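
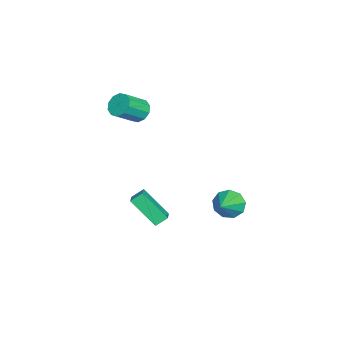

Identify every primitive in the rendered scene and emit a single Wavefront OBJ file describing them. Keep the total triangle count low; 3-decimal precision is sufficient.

v -0.642 3.038 -2.083
v -0.21 3.38 -2.795
v 0.742 2.802 -1.357
v -0.344 3.828 -2.394
v -0.617 3.907 -1.848
v -0.902 3.578 -1.412
v -1.065 2.998 -1.29
v -1.03 2.436 -1.539
v -0.814 2.156 -2.042
v -0.517 2.289 -2.565
v -0.278 2.772 -2.862
v -2.19 -2.349 -3.283
v -2.466 -1.743 -2.788
v -1.803 -0.953 -4.776
v -2.079 -0.347 -4.281
v -1.201 -2.213 -2.899
v -1.477 -1.607 -2.404
v -0.814 -0.817 -4.392
v -1.09 -0.211 -3.897
v -3.945 -2.249 2.303
v -3.378 -2.199 1.784
v -2.428 -3.081 2.738
v -2.995 -3.131 3.257
v -3.337 -1.831 2.084
v -2.386 -2.713 3.037
v -3.528 -1.623 2.467
v -2.577 -2.505 3.42
v -3.878 -1.654 2.787
v -2.928 -2.536 3.741
v -4.254 -1.912 2.923
v -3.304 -2.794 3.877
v -4.512 -2.299 2.822
v -3.562 -3.181 3.776
v -4.554 -2.667 2.523
v -3.603 -3.549 3.476
v -4.363 -2.875 2.14
v -3.412 -3.757 3.093
v -4.012 -2.844 1.819
v -3.062 -3.726 2.773
v -3.636 -2.586 1.683
v -2.686 -3.468 2.637
f 2 1 4
f 2 4 3
f 4 1 5
f 4 5 3
f 5 1 6
f 5 6 3
f 6 1 7
f 6 7 3
f 7 1 8
f 7 8 3
f 8 1 9
f 8 9 3
f 9 1 10
f 9 10 3
f 10 1 11
f 10 11 3
f 11 1 2
f 11 2 3
f 13 15 12
f 16 13 12
f 12 15 14
f 14 16 12
f 13 19 15
f 17 13 16
f 17 19 13
f 15 19 14
f 18 16 14
f 14 19 18
f 18 17 16
f 19 17 18
f 21 20 24
f 21 24 22
f 22 24 25
f 22 25 23
f 24 20 26
f 24 26 25
f 25 26 27
f 25 27 23
f 26 20 28
f 26 28 27
f 27 28 29
f 27 29 23
f 28 20 30
f 28 30 29
f 29 30 31
f 29 31 23
f 30 20 32
f 30 32 31
f 31 32 33
f 31 33 23
f 32 20 34
f 32 34 33
f 33 34 35
f 33 35 23
f 34 20 36
f 34 36 35
f 35 36 37
f 35 37 23
f 36 20 38
f 36 38 37
f 37 38 39
f 37 39 23
f 38 20 40
f 38 40 39
f 39 40 41
f 39 41 23
f 40 20 21
f 40 21 41
f 41 21 22
f 41 22 23



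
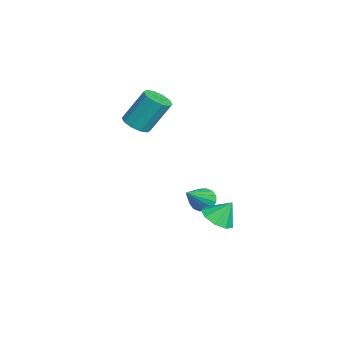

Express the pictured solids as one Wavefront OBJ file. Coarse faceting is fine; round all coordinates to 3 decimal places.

v -2.479 -1.922 0.2
v -1.958 -1.396 -0.103
v -2.019 -0.333 1.637
v -2.541 -0.858 1.94
v -2.413 -1.24 -0.214
v -2.475 -0.177 1.526
v -2.894 -1.345 -0.167
v -2.956 -0.281 1.573
v -3.217 -1.669 0.02
v -3.278 -0.606 1.76
v -3.258 -2.09 0.276
v -3.319 -1.027 2.016
v -3.001 -2.447 0.503
v -3.062 -1.384 2.243
v -2.545 -2.603 0.614
v -2.607 -1.54 2.354
v -2.064 -2.499 0.567
v -2.126 -1.435 2.307
v -1.742 -2.174 0.38
v -1.803 -1.111 2.12
v -1.701 -1.753 0.124
v -1.762 -0.69 1.864
v -0.404 1.182 -3.983
v 0.109 1.61 -4.222
v 0.964 0.278 -2.657
v -0.043 1.792 -3.941
v -0.292 1.81 -3.671
v -0.572 1.66 -3.485
v -0.806 1.382 -3.433
v -0.933 1.05 -3.528
v -0.918 0.754 -3.745
v -0.766 0.572 -4.026
v -0.516 0.554 -4.296
v -0.237 0.705 -4.481
v -0.003 0.983 -4.534
v 0.124 1.314 -4.439
v 3.663 1.565 -2.764
v 4.47 1.885 -3.003
v 3.697 2.235 -1.756
v 4.025 2.246 -3.228
v 3.411 2.289 -3.236
v 2.915 1.993 -3.023
v 2.769 1.497 -2.689
v 3.041 1.033 -2.39
v 3.605 0.818 -2.266
v 4.195 0.953 -2.375
v 4.537 1.374 -2.666
f 2 1 5
f 2 5 3
f 3 5 6
f 3 6 4
f 5 1 7
f 5 7 6
f 6 7 8
f 6 8 4
f 7 1 9
f 7 9 8
f 8 9 10
f 8 10 4
f 9 1 11
f 9 11 10
f 10 11 12
f 10 12 4
f 11 1 13
f 11 13 12
f 12 13 14
f 12 14 4
f 13 1 15
f 13 15 14
f 14 15 16
f 14 16 4
f 15 1 17
f 15 17 16
f 16 17 18
f 16 18 4
f 17 1 19
f 17 19 18
f 18 19 20
f 18 20 4
f 19 1 21
f 19 21 20
f 20 21 22
f 20 22 4
f 21 1 2
f 21 2 22
f 22 2 3
f 22 3 4
f 24 23 26
f 24 26 25
f 26 23 27
f 26 27 25
f 27 23 28
f 27 28 25
f 28 23 29
f 28 29 25
f 29 23 30
f 29 30 25
f 30 23 31
f 30 31 25
f 31 23 32
f 31 32 25
f 32 23 33
f 32 33 25
f 33 23 34
f 33 34 25
f 34 23 35
f 34 35 25
f 35 23 36
f 35 36 25
f 36 23 24
f 36 24 25
f 38 37 40
f 38 40 39
f 40 37 41
f 40 41 39
f 41 37 42
f 41 42 39
f 42 37 43
f 42 43 39
f 43 37 44
f 43 44 39
f 44 37 45
f 44 45 39
f 45 37 46
f 45 46 39
f 46 37 47
f 46 47 39
f 47 37 38
f 47 38 39



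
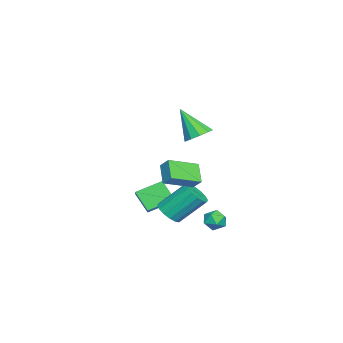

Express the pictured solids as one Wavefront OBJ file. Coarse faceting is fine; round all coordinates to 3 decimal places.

v -2.19 -2.508 -3.916
v -2.66 -3.351 -2.794
v -1.363 -2.267 -3.389
v -1.833 -3.111 -2.267
v -1.387 -3.829 -4.573
v -1.857 -4.673 -3.451
v -0.56 -3.589 -4.046
v -1.03 -4.432 -2.924
v 3.411 -1.631 -0.134
v 2.489 -2.028 0.754
v 2.255 -0.306 -0.74
v 1.334 -0.703 0.148
v 3.726 -1.097 0.432
v 2.805 -1.494 1.32
v 2.571 0.228 -0.174
v 1.649 -0.169 0.714
v 2.473 -1.574 -2.695
v 3.27 -1.31 -2.726
v 2.864 0.097 -1.236
v 2.067 -0.166 -1.205
v 3.059 -1.064 -3.016
v 2.653 0.343 -1.526
v 2.691 -0.955 -3.22
v 2.284 0.452 -1.729
v 2.265 -1.011 -3.283
v 1.858 0.396 -1.793
v 1.894 -1.218 -3.189
v 1.487 0.189 -1.698
v 1.679 -1.52 -2.962
v 1.272 -0.113 -1.472
v 1.676 -1.837 -2.664
v 1.27 -0.43 -1.174
v 1.887 -2.083 -2.374
v 1.481 -0.676 -0.884
v 2.256 -2.192 -2.171
v 1.849 -0.785 -0.68
v 2.682 -2.136 -2.107
v 2.275 -0.729 -0.617
v 3.053 -1.929 -2.202
v 2.646 -0.522 -0.711
v 3.268 -1.627 -2.428
v 2.861 -0.22 -0.938
v 1.378 -0.235 2.673
v 1.978 -0.799 2.425
v 1.042 -1.345 4.387
v 2.216 -0.423 2.716
v 2.135 0.025 2.99
v 1.764 0.374 3.143
v 1.246 0.49 3.116
v 0.779 0.329 2.92
v 0.54 -0.047 2.63
v 0.622 -0.495 2.356
v 0.993 -0.844 2.203
v 1.511 -0.96 2.229
v 1.544 1.29 -3.747
v 2.095 0.927 -3.422
v 0.785 0.433 -3.418
v 1.336 0.07 -3.093
v 1.097 0.706 -2.81
v 1.566 1.236 -3.013
v 1.314 0.124 -3.827
v 1.783 0.654 -4.03
v 1.953 0.206 -3.471
v 1.819 0.566 -2.843
v 1.061 0.794 -3.997
v 0.927 1.154 -3.369
f 2 4 1
f 5 2 1
f 1 4 3
f 3 5 1
f 2 8 4
f 6 2 5
f 6 8 2
f 4 8 3
f 7 5 3
f 3 8 7
f 7 6 5
f 8 6 7
f 10 12 9
f 13 10 9
f 9 12 11
f 11 13 9
f 10 16 12
f 14 10 13
f 14 16 10
f 12 16 11
f 15 13 11
f 11 16 15
f 15 14 13
f 16 14 15
f 18 17 21
f 18 21 19
f 19 21 22
f 19 22 20
f 21 17 23
f 21 23 22
f 22 23 24
f 22 24 20
f 23 17 25
f 23 25 24
f 24 25 26
f 24 26 20
f 25 17 27
f 25 27 26
f 26 27 28
f 26 28 20
f 27 17 29
f 27 29 28
f 28 29 30
f 28 30 20
f 29 17 31
f 29 31 30
f 30 31 32
f 30 32 20
f 31 17 33
f 31 33 32
f 32 33 34
f 32 34 20
f 33 17 35
f 33 35 34
f 34 35 36
f 34 36 20
f 35 17 37
f 35 37 36
f 36 37 38
f 36 38 20
f 37 17 39
f 37 39 38
f 38 39 40
f 38 40 20
f 39 17 41
f 39 41 40
f 40 41 42
f 40 42 20
f 41 17 18
f 41 18 42
f 42 18 19
f 42 19 20
f 44 43 46
f 44 46 45
f 46 43 47
f 46 47 45
f 47 43 48
f 47 48 45
f 48 43 49
f 48 49 45
f 49 43 50
f 49 50 45
f 50 43 51
f 50 51 45
f 51 43 52
f 51 52 45
f 52 43 53
f 52 53 45
f 53 43 54
f 53 54 45
f 54 43 44
f 54 44 45
f 55 66 60
f 55 60 56
f 55 56 62
f 55 62 65
f 55 65 66
f 56 60 64
f 60 66 59
f 66 65 57
f 65 62 61
f 62 56 63
f 58 64 59
f 58 59 57
f 58 57 61
f 58 61 63
f 58 63 64
f 59 64 60
f 57 59 66
f 61 57 65
f 63 61 62
f 64 63 56



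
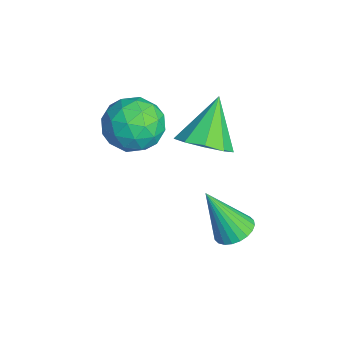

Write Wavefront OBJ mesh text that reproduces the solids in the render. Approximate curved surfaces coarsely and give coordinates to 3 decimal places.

v -1.715 1.662 1.625
v -0.886 2.193 1.991
v -2.845 2.398 3.115
v -1.247 2.596 1.518
v -1.827 2.562 1.096
v -2.354 2.107 0.92
v -2.583 1.444 1.075
v -2.405 0.883 1.487
v -1.904 0.686 1.963
v -1.315 0.947 2.281
v -0.913 1.542 2.292
v 1.88 1.997 0.526
v 2.594 2.041 0.672
v 1.56 1.103 2.354
v 2.5 2.289 0.777
v 2.312 2.492 0.843
v 2.058 2.62 0.861
v 1.777 2.653 0.828
v 1.512 2.586 0.749
v 1.302 2.429 0.636
v 1.181 2.207 0.506
v 1.166 1.952 0.379
v 1.26 1.705 0.275
v 1.448 1.501 0.208
v 1.702 1.373 0.19
v 1.983 1.34 0.223
v 2.248 1.407 0.302
v 2.457 1.564 0.415
v 2.579 1.786 0.545
v -2.699 -0.24 3.377
v -2.111 0.083 2.447
v -1.369 -1.463 3.793
v -0.781 -1.14 2.863
v -0.892 -0.422 3.749
v -1.714 0.334 3.492
v -1.766 -1.714 2.748
v -2.588 -0.958 2.491
v -1.535 -0.828 2.058
v -0.994 -0.03 2.677
v -2.486 -1.35 3.563
v -1.945 -0.552 4.182
v -2.522 0.029 2.875
v -0.958 -1.409 3.365
v -1.023 -0.987 3.886
v -0.678 -0.797 3.339
v -2.288 0.177 3.49
v -1.943 0.366 2.943
v -1.226 0.07 3.709
v -1.537 -1.746 3.297
v -1.192 -1.557 2.75
v -2.802 -0.583 2.901
v -2.457 -0.393 2.354
v -2.254 -1.45 2.531
v -1.838 -0.317 2.1
v -1.056 -1.036 2.345
v -1.635 -1.373 2.277
v -2.118 -0.929 2.126
v -1.52 0.152 2.464
v -0.738 -0.567 2.709
v -0.803 -0.144 3.23
v -1.286 0.3 3.079
v -1.181 -0.383 2.236
v -2.742 -0.813 3.531
v -1.96 -1.532 3.776
v -2.194 -1.68 3.161
v -2.677 -1.236 3.01
v -2.424 -0.344 3.895
v -1.642 -1.063 4.14
v -1.362 -0.451 4.114
v -1.845 -0.007 3.963
v -2.299 -0.997 4.004
f 2 1 4
f 2 4 3
f 4 1 5
f 4 5 3
f 5 1 6
f 5 6 3
f 6 1 7
f 6 7 3
f 7 1 8
f 7 8 3
f 8 1 9
f 8 9 3
f 9 1 10
f 9 10 3
f 10 1 11
f 10 11 3
f 11 1 2
f 11 2 3
f 13 12 15
f 13 15 14
f 15 12 16
f 15 16 14
f 16 12 17
f 16 17 14
f 17 12 18
f 17 18 14
f 18 12 19
f 18 19 14
f 19 12 20
f 19 20 14
f 20 12 21
f 20 21 14
f 21 12 22
f 21 22 14
f 22 12 23
f 22 23 14
f 23 12 24
f 23 24 14
f 24 12 25
f 24 25 14
f 25 12 26
f 25 26 14
f 26 12 27
f 26 27 14
f 27 12 28
f 27 28 14
f 28 12 29
f 28 29 14
f 29 12 13
f 29 13 14
f 30 67 46
f 67 41 70
f 46 70 35
f 67 70 46
f 30 46 42
f 46 35 47
f 42 47 31
f 46 47 42
f 30 42 51
f 42 31 52
f 51 52 37
f 42 52 51
f 30 51 63
f 51 37 66
f 63 66 40
f 51 66 63
f 30 63 67
f 63 40 71
f 67 71 41
f 63 71 67
f 31 47 58
f 47 35 61
f 58 61 39
f 47 61 58
f 35 70 48
f 70 41 69
f 48 69 34
f 70 69 48
f 41 71 68
f 71 40 64
f 68 64 32
f 71 64 68
f 40 66 65
f 66 37 53
f 65 53 36
f 66 53 65
f 37 52 57
f 52 31 54
f 57 54 38
f 52 54 57
f 33 59 45
f 59 39 60
f 45 60 34
f 59 60 45
f 33 45 43
f 45 34 44
f 43 44 32
f 45 44 43
f 33 43 50
f 43 32 49
f 50 49 36
f 43 49 50
f 33 50 55
f 50 36 56
f 55 56 38
f 50 56 55
f 33 55 59
f 55 38 62
f 59 62 39
f 55 62 59
f 34 60 48
f 60 39 61
f 48 61 35
f 60 61 48
f 32 44 68
f 44 34 69
f 68 69 41
f 44 69 68
f 36 49 65
f 49 32 64
f 65 64 40
f 49 64 65
f 38 56 57
f 56 36 53
f 57 53 37
f 56 53 57
f 39 62 58
f 62 38 54
f 58 54 31
f 62 54 58



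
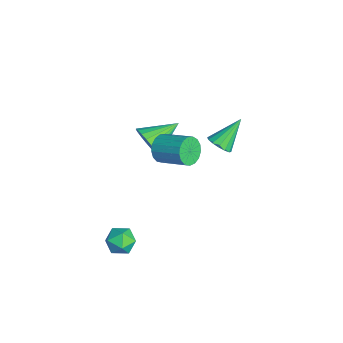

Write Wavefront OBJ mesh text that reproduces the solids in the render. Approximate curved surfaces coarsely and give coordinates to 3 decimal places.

v -1.148 3.282 -1.123
v -0.506 3.107 -0.661
v -1.832 4.638 0.343
v -0.383 3.429 -0.901
v -0.465 3.711 -1.2
v -0.73 3.878 -1.479
v -1.108 3.886 -1.662
v -1.496 3.732 -1.7
v -1.791 3.457 -1.584
v -1.914 3.136 -1.344
v -1.831 2.854 -1.045
v -1.566 2.687 -0.767
v -1.189 2.679 -0.584
v -0.801 2.833 -0.545
v -0.445 -0.856 0.571
v 0.128 -1.003 1.475
v -1.135 0.996 1.309
v 0.422 -0.788 1.212
v 0.566 -0.585 0.838
v 0.536 -0.429 0.418
v 0.336 -0.347 0.025
v 0.001 -0.352 -0.275
v -0.411 -0.445 -0.428
v -0.828 -0.609 -0.408
v -1.18 -0.815 -0.219
v -1.404 -1.028 0.106
v -1.462 -1.212 0.512
v -1.345 -1.334 0.927
v -1.071 -1.373 1.282
v -0.69 -1.323 1.513
v -0.266 -1.192 1.581
v 2.337 -0.496 2.869
v 2.888 -0.607 2.179
v 4.074 0.664 2.921
v 3.523 0.776 3.611
v 2.63 -0.292 2.053
v 3.815 0.979 2.796
v 2.304 -0.025 2.115
v 3.49 1.247 2.857
v 1.986 0.135 2.349
v 3.172 1.407 3.091
v 1.749 0.151 2.702
v 2.934 1.422 3.444
v 1.646 0.018 3.093
v 2.831 1.289 3.835
v 1.702 -0.232 3.433
v 2.887 1.039 4.176
v 1.903 -0.543 3.644
v 3.088 0.728 4.386
v 2.204 -0.843 3.677
v 3.389 0.428 4.42
v 2.535 -1.063 3.525
v 3.72 0.208 4.268
v 2.821 -1.153 3.223
v 4.006 0.118 3.965
v 2.996 -1.093 2.839
v 4.182 0.178 3.582
v 3.021 -0.896 2.463
v 4.206 0.376 3.205
v 3.406 -2.275 -4.199
v 4.265 -2.661 -4.296
v 3.035 -3.359 -3.184
v 3.894 -3.745 -3.281
v 3.798 -2.903 -2.859
v 4.027 -2.233 -3.486
v 3.273 -3.787 -3.994
v 3.502 -3.117 -4.621
v 4.182 -3.595 -4.169
v 4.507 -3.049 -3.468
v 2.793 -2.971 -4.012
v 3.118 -2.425 -3.311
f 2 1 4
f 2 4 3
f 4 1 5
f 4 5 3
f 5 1 6
f 5 6 3
f 6 1 7
f 6 7 3
f 7 1 8
f 7 8 3
f 8 1 9
f 8 9 3
f 9 1 10
f 9 10 3
f 10 1 11
f 10 11 3
f 11 1 12
f 11 12 3
f 12 1 13
f 12 13 3
f 13 1 14
f 13 14 3
f 14 1 2
f 14 2 3
f 16 15 18
f 16 18 17
f 18 15 19
f 18 19 17
f 19 15 20
f 19 20 17
f 20 15 21
f 20 21 17
f 21 15 22
f 21 22 17
f 22 15 23
f 22 23 17
f 23 15 24
f 23 24 17
f 24 15 25
f 24 25 17
f 25 15 26
f 25 26 17
f 26 15 27
f 26 27 17
f 27 15 28
f 27 28 17
f 28 15 29
f 28 29 17
f 29 15 30
f 29 30 17
f 30 15 31
f 30 31 17
f 31 15 16
f 31 16 17
f 33 32 36
f 33 36 34
f 34 36 37
f 34 37 35
f 36 32 38
f 36 38 37
f 37 38 39
f 37 39 35
f 38 32 40
f 38 40 39
f 39 40 41
f 39 41 35
f 40 32 42
f 40 42 41
f 41 42 43
f 41 43 35
f 42 32 44
f 42 44 43
f 43 44 45
f 43 45 35
f 44 32 46
f 44 46 45
f 45 46 47
f 45 47 35
f 46 32 48
f 46 48 47
f 47 48 49
f 47 49 35
f 48 32 50
f 48 50 49
f 49 50 51
f 49 51 35
f 50 32 52
f 50 52 51
f 51 52 53
f 51 53 35
f 52 32 54
f 52 54 53
f 53 54 55
f 53 55 35
f 54 32 56
f 54 56 55
f 55 56 57
f 55 57 35
f 56 32 58
f 56 58 57
f 57 58 59
f 57 59 35
f 58 32 33
f 58 33 59
f 59 33 34
f 59 34 35
f 60 71 65
f 60 65 61
f 60 61 67
f 60 67 70
f 60 70 71
f 61 65 69
f 65 71 64
f 71 70 62
f 70 67 66
f 67 61 68
f 63 69 64
f 63 64 62
f 63 62 66
f 63 66 68
f 63 68 69
f 64 69 65
f 62 64 71
f 66 62 70
f 68 66 67
f 69 68 61



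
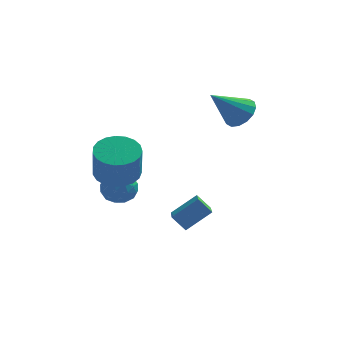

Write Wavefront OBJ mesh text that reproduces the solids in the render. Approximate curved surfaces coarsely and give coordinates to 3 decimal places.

v 2.543 3.229 0.806
v 3.213 2.935 1.294
v 1.257 2.571 2.174
v 3.144 3.362 1.435
v 2.914 3.754 1.407
v 2.584 4.006 1.218
v 2.243 4.049 0.919
v 1.983 3.873 0.589
v 1.873 3.524 0.318
v 1.942 3.096 0.177
v 2.172 2.704 0.205
v 2.502 2.453 0.394
v 2.843 2.41 0.693
v 3.103 2.586 1.022
v -3.111 0.328 -2.527
v -2.557 0.733 -1.987
v -2.383 -0.873 -2.373
v -1.829 -0.468 -1.833
v -2.652 -0.617 -1.583
v -3.101 0.125 -1.678
v -1.839 -0.265 -2.682
v -2.288 0.477 -2.777
v -1.77 0.366 -2.084
v -2.273 0.149 -1.404
v -2.667 -0.289 -2.956
v -3.17 -0.506 -2.276
v -2.898 0.636 -2.27
v -2.042 -0.776 -2.09
v -2.526 -0.863 -1.942
v -2.2 -0.625 -1.625
v -3.218 0.279 -2.088
v -2.892 0.516 -1.772
v -2.948 -0.277 -1.534
v -2.048 -0.656 -2.588
v -1.722 -0.419 -2.272
v -2.74 0.485 -2.735
v -2.414 0.723 -2.418
v -1.992 0.137 -2.826
v -2.11 0.658 -2.01
v -1.682 -0.047 -1.92
v -1.688 0.072 -2.419
v -1.952 0.508 -2.474
v -2.405 0.53 -1.611
v -1.978 -0.175 -1.52
v -2.461 -0.263 -1.373
v -2.725 0.173 -1.429
v -1.943 0.315 -1.667
v -2.962 0.035 -2.84
v -2.535 -0.67 -2.749
v -2.215 -0.313 -2.931
v -2.479 0.123 -2.987
v -3.258 -0.093 -2.44
v -2.83 -0.798 -2.35
v -2.988 -0.648 -1.886
v -3.252 -0.212 -1.941
v -2.997 -0.455 -2.693
v -2.417 -1.495 -0.44
v -1.774 -0.757 -0.192
v -1.699 -1.347 1.368
v -2.343 -2.085 1.12
v -2.146 -0.581 -0.108
v -2.071 -1.17 1.453
v -2.565 -0.563 -0.081
v -2.49 -1.152 1.48
v -2.958 -0.706 -0.116
v -2.883 -1.296 1.444
v -3.258 -0.986 -0.207
v -3.183 -1.575 1.353
v -3.412 -1.353 -0.339
v -3.337 -1.943 1.222
v -3.395 -1.746 -0.488
v -3.32 -2.335 1.073
v -3.208 -2.095 -0.629
v -3.133 -2.684 0.932
v -2.885 -2.34 -0.737
v -2.81 -2.929 0.824
v -2.481 -2.439 -0.794
v -2.406 -3.029 0.767
v -2.066 -2.375 -0.79
v -1.991 -2.965 0.771
v -1.712 -2.159 -0.725
v -1.637 -2.749 0.836
v -1.479 -1.828 -0.611
v -1.404 -2.418 0.949
v -1.409 -1.44 -0.468
v -1.334 -2.029 1.093
v -1.514 -1.061 -0.32
v -1.439 -1.65 1.241
v 0.407 -1.449 -3.878
v -0.191 -1.235 -3.24
v 0.292 0.104 -4.507
v -0.306 0.318 -3.869
v 1.486 -1.018 -3.011
v 0.888 -0.804 -2.373
v 1.371 0.535 -3.64
v 0.773 0.749 -3.002
f 2 1 4
f 2 4 3
f 4 1 5
f 4 5 3
f 5 1 6
f 5 6 3
f 6 1 7
f 6 7 3
f 7 1 8
f 7 8 3
f 8 1 9
f 8 9 3
f 9 1 10
f 9 10 3
f 10 1 11
f 10 11 3
f 11 1 12
f 11 12 3
f 12 1 13
f 12 13 3
f 13 1 14
f 13 14 3
f 14 1 2
f 14 2 3
f 15 52 31
f 52 26 55
f 31 55 20
f 52 55 31
f 15 31 27
f 31 20 32
f 27 32 16
f 31 32 27
f 15 27 36
f 27 16 37
f 36 37 22
f 27 37 36
f 15 36 48
f 36 22 51
f 48 51 25
f 36 51 48
f 15 48 52
f 48 25 56
f 52 56 26
f 48 56 52
f 16 32 43
f 32 20 46
f 43 46 24
f 32 46 43
f 20 55 33
f 55 26 54
f 33 54 19
f 55 54 33
f 26 56 53
f 56 25 49
f 53 49 17
f 56 49 53
f 25 51 50
f 51 22 38
f 50 38 21
f 51 38 50
f 22 37 42
f 37 16 39
f 42 39 23
f 37 39 42
f 18 44 30
f 44 24 45
f 30 45 19
f 44 45 30
f 18 30 28
f 30 19 29
f 28 29 17
f 30 29 28
f 18 28 35
f 28 17 34
f 35 34 21
f 28 34 35
f 18 35 40
f 35 21 41
f 40 41 23
f 35 41 40
f 18 40 44
f 40 23 47
f 44 47 24
f 40 47 44
f 19 45 33
f 45 24 46
f 33 46 20
f 45 46 33
f 17 29 53
f 29 19 54
f 53 54 26
f 29 54 53
f 21 34 50
f 34 17 49
f 50 49 25
f 34 49 50
f 23 41 42
f 41 21 38
f 42 38 22
f 41 38 42
f 24 47 43
f 47 23 39
f 43 39 16
f 47 39 43
f 58 57 61
f 58 61 59
f 59 61 62
f 59 62 60
f 61 57 63
f 61 63 62
f 62 63 64
f 62 64 60
f 63 57 65
f 63 65 64
f 64 65 66
f 64 66 60
f 65 57 67
f 65 67 66
f 66 67 68
f 66 68 60
f 67 57 69
f 67 69 68
f 68 69 70
f 68 70 60
f 69 57 71
f 69 71 70
f 70 71 72
f 70 72 60
f 71 57 73
f 71 73 72
f 72 73 74
f 72 74 60
f 73 57 75
f 73 75 74
f 74 75 76
f 74 76 60
f 75 57 77
f 75 77 76
f 76 77 78
f 76 78 60
f 77 57 79
f 77 79 78
f 78 79 80
f 78 80 60
f 79 57 81
f 79 81 80
f 80 81 82
f 80 82 60
f 81 57 83
f 81 83 82
f 82 83 84
f 82 84 60
f 83 57 85
f 83 85 84
f 84 85 86
f 84 86 60
f 85 57 87
f 85 87 86
f 86 87 88
f 86 88 60
f 87 57 58
f 87 58 88
f 88 58 59
f 88 59 60
f 90 92 89
f 93 90 89
f 89 92 91
f 91 93 89
f 90 96 92
f 94 90 93
f 94 96 90
f 92 96 91
f 95 93 91
f 91 96 95
f 95 94 93
f 96 94 95



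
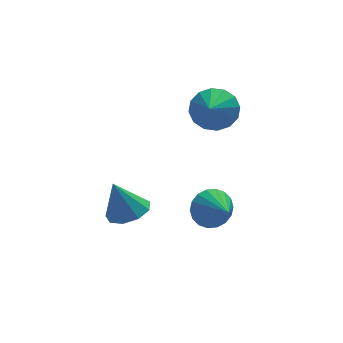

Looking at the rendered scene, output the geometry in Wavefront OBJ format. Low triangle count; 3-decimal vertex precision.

v 2.324 -0.98 1.244
v 2.969 -1.078 0.818
v 2.536 -2.06 1.816
v 3.086 -0.908 1.097
v 3.052 -0.752 1.405
v 2.873 -0.64 1.681
v 2.586 -0.597 1.871
v 2.246 -0.629 1.936
v 1.922 -0.731 1.865
v 1.678 -0.882 1.67
v 1.561 -1.053 1.391
v 1.595 -1.209 1.083
v 1.774 -1.32 0.807
v 2.061 -1.364 0.618
v 2.401 -1.331 0.552
v 2.725 -1.23 0.624
v 3.488 2.377 3.554
v 4.223 2.383 4.04
v 3.012 1.483 4.286
v 3.949 2.689 4.236
v 3.552 2.912 4.251
v 3.138 2.992 4.078
v 2.818 2.907 3.765
v 2.677 2.68 3.396
v 2.754 2.372 3.069
v 3.028 2.066 2.873
v 3.425 1.843 2.858
v 3.839 1.763 3.031
v 4.159 1.848 3.344
v 4.299 2.075 3.713
v -0.492 -1.056 1.858
v 0.238 -1.016 2.099
v -0.928 -0.864 3.142
v 0.065 -0.536 1.969
v -0.369 -0.299 1.786
v -0.861 -0.417 1.637
v -1.18 -0.833 1.591
v -1.177 -1.354 1.67
v -0.854 -1.735 1.837
v -0.362 -1.799 2.013
v 0.069 -1.515 2.117
f 2 1 4
f 2 4 3
f 4 1 5
f 4 5 3
f 5 1 6
f 5 6 3
f 6 1 7
f 6 7 3
f 7 1 8
f 7 8 3
f 8 1 9
f 8 9 3
f 9 1 10
f 9 10 3
f 10 1 11
f 10 11 3
f 11 1 12
f 11 12 3
f 12 1 13
f 12 13 3
f 13 1 14
f 13 14 3
f 14 1 15
f 14 15 3
f 15 1 16
f 15 16 3
f 16 1 2
f 16 2 3
f 18 17 20
f 18 20 19
f 20 17 21
f 20 21 19
f 21 17 22
f 21 22 19
f 22 17 23
f 22 23 19
f 23 17 24
f 23 24 19
f 24 17 25
f 24 25 19
f 25 17 26
f 25 26 19
f 26 17 27
f 26 27 19
f 27 17 28
f 27 28 19
f 28 17 29
f 28 29 19
f 29 17 30
f 29 30 19
f 30 17 18
f 30 18 19
f 32 31 34
f 32 34 33
f 34 31 35
f 34 35 33
f 35 31 36
f 35 36 33
f 36 31 37
f 36 37 33
f 37 31 38
f 37 38 33
f 38 31 39
f 38 39 33
f 39 31 40
f 39 40 33
f 40 31 41
f 40 41 33
f 41 31 32
f 41 32 33



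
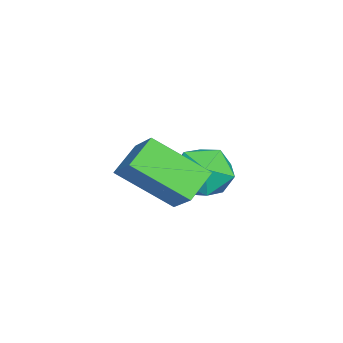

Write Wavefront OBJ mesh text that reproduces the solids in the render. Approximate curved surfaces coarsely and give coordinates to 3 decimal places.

v -4.231 -3.231 -2.322
v -3.474 -2.547 -2.574
v -3.366 -3.673 -0.926
v -2.609 -2.989 -1.178
v -3.555 -2.64 -0.878
v -4.089 -2.367 -1.741
v -2.751 -3.853 -1.759
v -3.285 -3.58 -2.622
v -2.559 -2.931 -2.226
v -3.056 -2.181 -1.682
v -3.784 -4.039 -1.818
v -4.281 -3.289 -1.274
v -1.374 -3.162 -0.946
v -1.446 -4.816 0.262
v -0.472 -2.611 -0.139
v -0.544 -4.265 1.07
v -0.516 -3.655 -1.57
v -0.588 -5.309 -0.361
v 0.386 -3.104 -0.762
v 0.314 -4.758 0.446
f 1 12 6
f 1 6 2
f 1 2 8
f 1 8 11
f 1 11 12
f 2 6 10
f 6 12 5
f 12 11 3
f 11 8 7
f 8 2 9
f 4 10 5
f 4 5 3
f 4 3 7
f 4 7 9
f 4 9 10
f 5 10 6
f 3 5 12
f 7 3 11
f 9 7 8
f 10 9 2
f 14 16 13
f 17 14 13
f 13 16 15
f 15 17 13
f 14 20 16
f 18 14 17
f 18 20 14
f 16 20 15
f 19 17 15
f 15 20 19
f 19 18 17
f 20 18 19



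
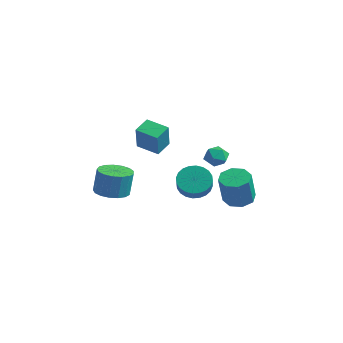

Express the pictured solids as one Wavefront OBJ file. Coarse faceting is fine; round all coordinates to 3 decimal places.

v 0.682 -2.414 2.385
v 1.466 -2.972 3.883
v 0.361 -1.504 2.892
v 1.145 -2.062 4.39
v 1.835 -1.798 2.01
v 2.619 -2.356 3.508
v 1.514 -0.888 2.517
v 2.298 -1.446 4.015
v -3.155 3.841 -2.922
v -2.758 3.442 -3.808
v -1.449 2.559 -2.825
v -1.845 2.959 -1.938
v -2.546 3.791 -3.776
v -1.237 2.909 -2.793
v -2.427 4.148 -3.614
v -1.118 3.266 -2.631
v -2.419 4.458 -3.347
v -1.11 3.576 -2.363
v -2.523 4.675 -3.015
v -1.214 3.792 -2.031
v -2.723 4.764 -2.668
v -1.414 3.882 -1.685
v -2.988 4.713 -2.361
v -1.679 3.831 -1.377
v -3.279 4.529 -2.138
v -1.97 3.647 -1.155
v -3.551 4.241 -2.035
v -2.242 3.358 -1.052
v -3.763 3.891 -2.067
v -2.454 3.009 -1.084
v -3.882 3.534 -2.229
v -2.573 2.652 -1.246
v -3.89 3.224 -2.497
v -2.581 2.342 -1.513
v -3.786 3.008 -2.829
v -2.477 2.125 -1.845
v -3.586 2.918 -3.175
v -2.277 2.036 -2.192
v -3.321 2.969 -3.483
v -2.012 2.087 -2.499
v -3.03 3.153 -3.705
v -1.721 2.271 -2.722
v 2.255 2.168 0.685
v 2.845 1.88 1.103
v 1.435 1.58 1.437
v 2.025 1.292 1.855
v 1.868 2.054 1.877
v 2.375 2.417 1.412
v 1.905 1.043 1.128
v 2.412 1.406 0.663
v 2.629 1.185 1.377
v 2.606 1.81 1.84
v 1.674 1.65 0.7
v 1.651 2.275 1.163
v -0.382 -3.384 -1.13
v 0.328 -2.682 -1.285
v 0.551 -2.554 0.315
v -0.158 -3.256 0.47
v -0.081 -2.427 -1.248
v 0.142 -2.299 0.352
v -0.559 -2.391 -1.184
v -0.336 -2.263 0.415
v -0.996 -2.582 -1.108
v -0.773 -2.455 0.492
v -1.293 -2.958 -1.037
v -1.069 -2.83 0.563
v -1.38 -3.43 -0.987
v -1.157 -3.303 0.613
v -1.239 -3.892 -0.97
v -1.016 -3.765 0.63
v -0.902 -4.238 -0.989
v -0.679 -4.111 0.61
v -0.445 -4.388 -1.041
v -0.222 -4.26 0.559
v 0.026 -4.308 -1.113
v 0.249 -4.18 0.486
v 0.404 -4.016 -1.189
v 0.627 -3.888 0.41
v 0.602 -3.579 -1.251
v 0.825 -3.452 0.348
v 0.574 -3.098 -1.286
v 0.798 -2.97 0.314
v 3.451 2.342 -1.527
v 4.282 2.68 -1.68
v 4.92 1.936 0.155
v 4.089 1.598 0.307
v 3.866 3.132 -1.352
v 4.505 2.389 0.483
v 3.207 3.122 -1.127
v 3.845 2.378 0.708
v 2.691 2.654 -1.136
v 3.329 1.911 0.698
v 2.62 2.004 -1.375
v 3.258 1.26 0.46
v 3.035 1.551 -1.703
v 3.674 0.808 0.132
v 3.695 1.562 -1.928
v 4.333 0.818 -0.093
v 4.211 2.029 -1.918
v 4.849 1.286 -0.084
f 2 4 1
f 5 2 1
f 1 4 3
f 3 5 1
f 2 8 4
f 6 2 5
f 6 8 2
f 4 8 3
f 7 5 3
f 3 8 7
f 7 6 5
f 8 6 7
f 10 9 13
f 10 13 11
f 11 13 14
f 11 14 12
f 13 9 15
f 13 15 14
f 14 15 16
f 14 16 12
f 15 9 17
f 15 17 16
f 16 17 18
f 16 18 12
f 17 9 19
f 17 19 18
f 18 19 20
f 18 20 12
f 19 9 21
f 19 21 20
f 20 21 22
f 20 22 12
f 21 9 23
f 21 23 22
f 22 23 24
f 22 24 12
f 23 9 25
f 23 25 24
f 24 25 26
f 24 26 12
f 25 9 27
f 25 27 26
f 26 27 28
f 26 28 12
f 27 9 29
f 27 29 28
f 28 29 30
f 28 30 12
f 29 9 31
f 29 31 30
f 30 31 32
f 30 32 12
f 31 9 33
f 31 33 32
f 32 33 34
f 32 34 12
f 33 9 35
f 33 35 34
f 34 35 36
f 34 36 12
f 35 9 37
f 35 37 36
f 36 37 38
f 36 38 12
f 37 9 39
f 37 39 38
f 38 39 40
f 38 40 12
f 39 9 41
f 39 41 40
f 40 41 42
f 40 42 12
f 41 9 10
f 41 10 42
f 42 10 11
f 42 11 12
f 43 54 48
f 43 48 44
f 43 44 50
f 43 50 53
f 43 53 54
f 44 48 52
f 48 54 47
f 54 53 45
f 53 50 49
f 50 44 51
f 46 52 47
f 46 47 45
f 46 45 49
f 46 49 51
f 46 51 52
f 47 52 48
f 45 47 54
f 49 45 53
f 51 49 50
f 52 51 44
f 56 55 59
f 56 59 57
f 57 59 60
f 57 60 58
f 59 55 61
f 59 61 60
f 60 61 62
f 60 62 58
f 61 55 63
f 61 63 62
f 62 63 64
f 62 64 58
f 63 55 65
f 63 65 64
f 64 65 66
f 64 66 58
f 65 55 67
f 65 67 66
f 66 67 68
f 66 68 58
f 67 55 69
f 67 69 68
f 68 69 70
f 68 70 58
f 69 55 71
f 69 71 70
f 70 71 72
f 70 72 58
f 71 55 73
f 71 73 72
f 72 73 74
f 72 74 58
f 73 55 75
f 73 75 74
f 74 75 76
f 74 76 58
f 75 55 77
f 75 77 76
f 76 77 78
f 76 78 58
f 77 55 79
f 77 79 78
f 78 79 80
f 78 80 58
f 79 55 81
f 79 81 80
f 80 81 82
f 80 82 58
f 81 55 56
f 81 56 82
f 82 56 57
f 82 57 58
f 84 83 87
f 84 87 85
f 85 87 88
f 85 88 86
f 87 83 89
f 87 89 88
f 88 89 90
f 88 90 86
f 89 83 91
f 89 91 90
f 90 91 92
f 90 92 86
f 91 83 93
f 91 93 92
f 92 93 94
f 92 94 86
f 93 83 95
f 93 95 94
f 94 95 96
f 94 96 86
f 95 83 97
f 95 97 96
f 96 97 98
f 96 98 86
f 97 83 99
f 97 99 98
f 98 99 100
f 98 100 86
f 99 83 84
f 99 84 100
f 100 84 85
f 100 85 86



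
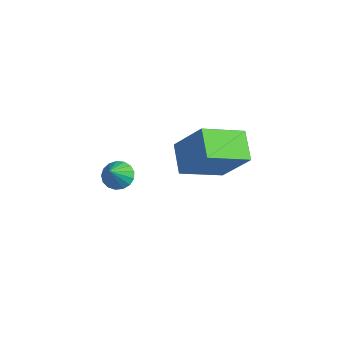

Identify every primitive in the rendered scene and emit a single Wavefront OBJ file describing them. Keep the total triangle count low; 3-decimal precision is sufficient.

v 3.414 -2.935 -1.011
v 3.887 -3.084 -1.311
v 3.806 -3.585 -0.069
v 3.962 -2.85 -1.181
v 3.911 -2.636 -1.012
v 3.746 -2.49 -0.843
v 3.505 -2.446 -0.712
v 3.243 -2.514 -0.65
v 3.02 -2.679 -0.67
v 2.888 -2.902 -0.769
v 2.875 -3.132 -0.923
v 2.987 -3.318 -1.097
v 3.195 -3.415 -1.252
v 3.454 -3.403 -1.351
v 3.704 -3.283 -1.372
v 3.991 1.299 -3.237
v 3.478 -0.284 -2.523
v 3.015 1.881 -2.647
v 2.503 0.299 -1.933
v 5.097 1.621 -1.727
v 4.585 0.039 -1.013
v 4.122 2.204 -1.137
v 3.609 0.621 -0.423
f 2 1 4
f 2 4 3
f 4 1 5
f 4 5 3
f 5 1 6
f 5 6 3
f 6 1 7
f 6 7 3
f 7 1 8
f 7 8 3
f 8 1 9
f 8 9 3
f 9 1 10
f 9 10 3
f 10 1 11
f 10 11 3
f 11 1 12
f 11 12 3
f 12 1 13
f 12 13 3
f 13 1 14
f 13 14 3
f 14 1 15
f 14 15 3
f 15 1 2
f 15 2 3
f 17 19 16
f 20 17 16
f 16 19 18
f 18 20 16
f 17 23 19
f 21 17 20
f 21 23 17
f 19 23 18
f 22 20 18
f 18 23 22
f 22 21 20
f 23 21 22



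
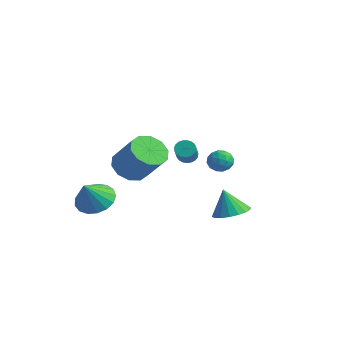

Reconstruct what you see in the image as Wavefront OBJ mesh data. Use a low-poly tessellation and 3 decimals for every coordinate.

v 2.746 0.911 -3.792
v 3.336 0.276 -3.643
v 2.314 0.809 -2.528
v 3.533 0.602 -3.549
v 3.573 0.989 -3.504
v 3.45 1.36 -3.516
v 3.187 1.643 -3.582
v 2.837 1.781 -3.69
v 2.469 1.746 -3.819
v 2.155 1.547 -3.942
v 1.959 1.221 -4.036
v 1.918 0.834 -4.081
v 2.041 0.463 -4.069
v 2.304 0.18 -4.002
v 2.654 0.042 -3.894
v 3.022 0.076 -3.766
v -2.725 3.187 -2.811
v -2.484 2.974 -3.207
v -1.754 2.2 -2.345
v -1.995 2.413 -1.949
v -2.36 3.14 -3.163
v -1.629 2.366 -2.301
v -2.298 3.314 -3.059
v -1.567 2.54 -2.197
v -2.311 3.466 -2.912
v -1.58 2.692 -2.05
v -2.395 3.57 -2.747
v -1.664 2.796 -1.885
v -2.536 3.608 -2.594
v -1.805 2.834 -1.732
v -2.71 3.573 -2.478
v -1.979 2.799 -1.616
v -2.887 3.471 -2.419
v -2.156 2.697 -1.557
v -3.036 3.32 -2.429
v -2.305 2.546 -1.567
v -3.131 3.146 -2.504
v -2.4 2.372 -1.642
v -3.156 2.979 -2.633
v -2.425 2.205 -1.771
v -3.106 2.849 -2.792
v -2.376 2.074 -1.93
v -2.991 2.776 -2.955
v -2.26 2.002 -2.093
v -2.83 2.775 -3.093
v -2.099 2.001 -2.23
v -2.651 2.845 -3.182
v -1.92 2.071 -2.319
v -0.357 -2.177 -1.12
v 0.215 -2.725 -1.608
v 1.429 -2.65 -0.267
v 0.857 -2.103 0.22
v 0.332 -2.179 -1.744
v 1.546 -2.104 -0.404
v 0.186 -1.632 -1.643
v 1.4 -1.557 -0.302
v -0.168 -1.294 -1.341
v 1.046 -1.219 -0.001
v -0.594 -1.293 -0.955
v 0.62 -1.218 0.385
v -0.929 -1.63 -0.633
v 0.285 -1.555 0.708
v -1.046 -2.176 -0.496
v 0.168 -2.101 0.844
v -0.9 -2.723 -0.598
v 0.314 -2.648 0.743
v -0.546 -3.061 -0.899
v 0.668 -2.986 0.441
v -0.12 -3.062 -1.285
v 1.094 -2.987 0.055
v -1.91 -2.905 -3.467
v -1.189 -3.355 -3.934
v -1.67 -3.715 -2.313
v -0.98 -2.997 -3.725
v -0.984 -2.617 -3.458
v -1.201 -2.304 -3.193
v -1.579 -2.128 -2.99
v -2.034 -2.13 -2.897
v -2.461 -2.31 -2.934
v -2.761 -2.626 -3.093
v -2.867 -3.006 -3.338
v -2.753 -3.363 -3.612
v -2.447 -3.615 -3.853
v -2.017 -3.704 -4.006
v -1.563 -3.611 -4.035
v -0.437 2.731 -1.946
v 0.039 2.972 -1.572
v 0.281 2.248 -2.548
v 0.757 2.489 -2.174
v 0.355 2.034 -1.937
v -0.089 2.333 -1.564
v 0.409 2.887 -2.556
v -0.035 3.186 -2.183
v 0.562 3.069 -1.949
v 0.529 2.542 -1.566
v -0.209 2.678 -2.554
v -0.242 2.151 -2.171
v -0.262 2.894 -1.706
v 0.582 2.326 -2.414
v 0.346 2.059 -2.275
v 0.626 2.201 -2.055
v -0.337 2.518 -1.701
v -0.057 2.66 -1.482
v 0.128 2.109 -1.696
v 0.377 2.56 -2.638
v 0.657 2.702 -2.419
v -0.306 3.019 -2.065
v -0.026 3.161 -1.845
v 0.192 3.111 -2.424
v 0.325 3.093 -1.708
v 0.747 2.808 -2.062
v 0.543 3.042 -2.286
v 0.282 3.218 -2.067
v 0.306 2.783 -1.483
v 0.728 2.499 -1.837
v 0.491 2.232 -1.697
v 0.23 2.407 -1.478
v 0.613 2.84 -1.704
v -0.408 2.721 -2.283
v 0.014 2.437 -2.637
v 0.09 2.813 -2.642
v -0.171 2.988 -2.423
v -0.427 2.412 -2.058
v -0.005 2.127 -2.412
v 0.038 2.002 -2.053
v -0.223 2.178 -1.834
v -0.293 2.38 -2.416
f 2 1 4
f 2 4 3
f 4 1 5
f 4 5 3
f 5 1 6
f 5 6 3
f 6 1 7
f 6 7 3
f 7 1 8
f 7 8 3
f 8 1 9
f 8 9 3
f 9 1 10
f 9 10 3
f 10 1 11
f 10 11 3
f 11 1 12
f 11 12 3
f 12 1 13
f 12 13 3
f 13 1 14
f 13 14 3
f 14 1 15
f 14 15 3
f 15 1 16
f 15 16 3
f 16 1 2
f 16 2 3
f 18 17 21
f 18 21 19
f 19 21 22
f 19 22 20
f 21 17 23
f 21 23 22
f 22 23 24
f 22 24 20
f 23 17 25
f 23 25 24
f 24 25 26
f 24 26 20
f 25 17 27
f 25 27 26
f 26 27 28
f 26 28 20
f 27 17 29
f 27 29 28
f 28 29 30
f 28 30 20
f 29 17 31
f 29 31 30
f 30 31 32
f 30 32 20
f 31 17 33
f 31 33 32
f 32 33 34
f 32 34 20
f 33 17 35
f 33 35 34
f 34 35 36
f 34 36 20
f 35 17 37
f 35 37 36
f 36 37 38
f 36 38 20
f 37 17 39
f 37 39 38
f 38 39 40
f 38 40 20
f 39 17 41
f 39 41 40
f 40 41 42
f 40 42 20
f 41 17 43
f 41 43 42
f 42 43 44
f 42 44 20
f 43 17 45
f 43 45 44
f 44 45 46
f 44 46 20
f 45 17 47
f 45 47 46
f 46 47 48
f 46 48 20
f 47 17 18
f 47 18 48
f 48 18 19
f 48 19 20
f 50 49 53
f 50 53 51
f 51 53 54
f 51 54 52
f 53 49 55
f 53 55 54
f 54 55 56
f 54 56 52
f 55 49 57
f 55 57 56
f 56 57 58
f 56 58 52
f 57 49 59
f 57 59 58
f 58 59 60
f 58 60 52
f 59 49 61
f 59 61 60
f 60 61 62
f 60 62 52
f 61 49 63
f 61 63 62
f 62 63 64
f 62 64 52
f 63 49 65
f 63 65 64
f 64 65 66
f 64 66 52
f 65 49 67
f 65 67 66
f 66 67 68
f 66 68 52
f 67 49 69
f 67 69 68
f 68 69 70
f 68 70 52
f 69 49 50
f 69 50 70
f 70 50 51
f 70 51 52
f 72 71 74
f 72 74 73
f 74 71 75
f 74 75 73
f 75 71 76
f 75 76 73
f 76 71 77
f 76 77 73
f 77 71 78
f 77 78 73
f 78 71 79
f 78 79 73
f 79 71 80
f 79 80 73
f 80 71 81
f 80 81 73
f 81 71 82
f 81 82 73
f 82 71 83
f 82 83 73
f 83 71 84
f 83 84 73
f 84 71 85
f 84 85 73
f 85 71 72
f 85 72 73
f 86 123 102
f 123 97 126
f 102 126 91
f 123 126 102
f 86 102 98
f 102 91 103
f 98 103 87
f 102 103 98
f 86 98 107
f 98 87 108
f 107 108 93
f 98 108 107
f 86 107 119
f 107 93 122
f 119 122 96
f 107 122 119
f 86 119 123
f 119 96 127
f 123 127 97
f 119 127 123
f 87 103 114
f 103 91 117
f 114 117 95
f 103 117 114
f 91 126 104
f 126 97 125
f 104 125 90
f 126 125 104
f 97 127 124
f 127 96 120
f 124 120 88
f 127 120 124
f 96 122 121
f 122 93 109
f 121 109 92
f 122 109 121
f 93 108 113
f 108 87 110
f 113 110 94
f 108 110 113
f 89 115 101
f 115 95 116
f 101 116 90
f 115 116 101
f 89 101 99
f 101 90 100
f 99 100 88
f 101 100 99
f 89 99 106
f 99 88 105
f 106 105 92
f 99 105 106
f 89 106 111
f 106 92 112
f 111 112 94
f 106 112 111
f 89 111 115
f 111 94 118
f 115 118 95
f 111 118 115
f 90 116 104
f 116 95 117
f 104 117 91
f 116 117 104
f 88 100 124
f 100 90 125
f 124 125 97
f 100 125 124
f 92 105 121
f 105 88 120
f 121 120 96
f 105 120 121
f 94 112 113
f 112 92 109
f 113 109 93
f 112 109 113
f 95 118 114
f 118 94 110
f 114 110 87
f 118 110 114



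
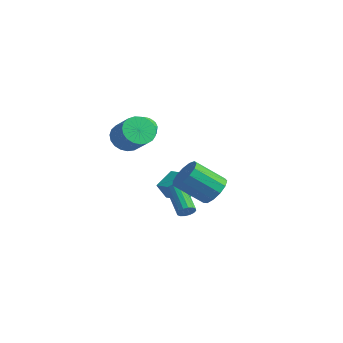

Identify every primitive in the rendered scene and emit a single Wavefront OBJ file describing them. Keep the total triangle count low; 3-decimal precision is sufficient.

v -2.003 -1.247 1.857
v -1.541 -1.628 1.171
v -0.355 -1.894 2.118
v -0.817 -1.513 2.803
v -1.437 -1.265 1.144
v -0.252 -1.531 2.09
v -1.432 -0.899 1.24
v -0.246 -1.165 2.186
v -1.525 -0.593 1.442
v -0.34 -0.859 2.389
v -1.701 -0.4 1.716
v -0.515 -0.666 2.663
v -1.929 -0.354 2.015
v -0.743 -0.62 2.961
v -2.169 -0.462 2.286
v -0.984 -0.728 3.233
v -2.381 -0.706 2.483
v -1.196 -0.972 3.429
v -2.528 -1.044 2.572
v -1.342 -1.31 3.518
v -2.583 -1.416 2.537
v -1.398 -1.682 3.483
v -2.539 -1.76 2.384
v -1.353 -2.026 3.331
v -2.401 -2.014 2.14
v -1.216 -2.28 3.087
v -2.195 -2.136 1.848
v -1.01 -2.402 2.794
v -1.955 -2.105 1.556
v -0.77 -2.371 2.503
v -1.724 -1.925 1.317
v -0.539 -2.191 2.264
v -4.048 3.507 -4.834
v -4.233 2.98 -3.817
v -4.18 4.719 -4.23
v -4.365 4.192 -3.213
v -2.535 3.528 -4.547
v -2.72 3.001 -3.53
v -2.667 4.74 -3.943
v -2.852 4.213 -2.926
v -1.311 2.279 -4.464
v -1.062 2.16 -4.024
v -2.52 2.843 -3.015
v -2.769 2.961 -3.456
v -0.984 2.411 -4.082
v -2.442 3.094 -3.073
v -0.995 2.627 -4.243
v -2.453 3.309 -3.234
v -1.09 2.749 -4.463
v -2.548 3.432 -3.454
v -1.244 2.746 -4.683
v -2.702 3.428 -3.674
v -1.416 2.617 -4.845
v -2.874 3.3 -3.836
v -1.56 2.397 -4.905
v -3.018 3.08 -3.896
v -1.638 2.146 -4.847
v -3.096 2.829 -3.838
v -1.627 1.931 -4.686
v -3.085 2.613 -3.677
v -1.532 1.808 -4.466
v -2.99 2.491 -3.457
v -1.378 1.812 -4.246
v -2.836 2.494 -3.237
v -1.206 1.94 -4.084
v -2.664 2.623 -3.075
v 1.651 1.271 -1.513
v 2.43 0.828 -1.229
v 1.368 -0.254 -0.003
v 0.589 0.189 -0.287
v 2.372 1.247 -0.909
v 1.309 0.164 0.316
v 2.085 1.673 -0.782
v 1.022 0.591 0.444
v 1.66 1.972 -0.886
v 0.597 0.889 0.339
v 1.232 2.048 -1.19
v 0.17 0.966 0.036
v 0.938 1.878 -1.595
v -0.125 0.795 -0.37
v 0.87 1.515 -1.975
v -0.193 0.432 -0.75
v 1.05 1.074 -2.208
v -0.012 -0.008 -0.983
v 1.421 0.697 -2.22
v 0.359 -0.386 -0.995
v 1.865 0.501 -2.008
v 0.803 -0.581 -0.782
v 2.241 0.55 -1.638
v 1.179 -0.532 -0.413
v -2.138 0.893 2.154
v -1.619 0.338 1.876
v -3.141 0.102 1.864
v -2.622 -0.453 1.586
v -2.654 -0.29 2.378
v -2.034 0.199 2.557
v -2.726 0.241 1.183
v -2.106 0.73 1.362
v -1.983 -0.066 1.275
v -1.938 -0.394 2.014
v -2.822 0.834 1.726
v -2.777 0.506 2.465
v -1.79 0.685 2.04
v -2.97 -0.245 1.7
v -2.988 -0.149 2.165
v -2.683 -0.475 2.002
v -2.034 0.603 2.441
v -1.729 0.277 2.277
v -2.337 -0.092 2.573
v -3.031 0.163 1.463
v -2.726 -0.163 1.299
v -2.077 0.915 1.738
v -1.772 0.589 1.575
v -2.423 0.532 1.167
v -1.699 0.121 1.524
v -2.289 -0.344 1.353
v -2.35 0.064 1.116
v -1.986 0.352 1.222
v -1.673 -0.072 1.958
v -2.263 -0.537 1.788
v -2.281 -0.44 2.253
v -1.917 -0.153 2.359
v -1.887 -0.309 1.605
v -2.497 0.977 1.952
v -3.087 0.512 1.782
v -2.843 0.593 1.381
v -2.479 0.88 1.487
v -2.471 0.784 2.387
v -3.061 0.319 2.216
v -2.774 0.088 2.518
v -2.41 0.376 2.624
v -2.873 0.749 2.135
f 2 1 5
f 2 5 3
f 3 5 6
f 3 6 4
f 5 1 7
f 5 7 6
f 6 7 8
f 6 8 4
f 7 1 9
f 7 9 8
f 8 9 10
f 8 10 4
f 9 1 11
f 9 11 10
f 10 11 12
f 10 12 4
f 11 1 13
f 11 13 12
f 12 13 14
f 12 14 4
f 13 1 15
f 13 15 14
f 14 15 16
f 14 16 4
f 15 1 17
f 15 17 16
f 16 17 18
f 16 18 4
f 17 1 19
f 17 19 18
f 18 19 20
f 18 20 4
f 19 1 21
f 19 21 20
f 20 21 22
f 20 22 4
f 21 1 23
f 21 23 22
f 22 23 24
f 22 24 4
f 23 1 25
f 23 25 24
f 24 25 26
f 24 26 4
f 25 1 27
f 25 27 26
f 26 27 28
f 26 28 4
f 27 1 29
f 27 29 28
f 28 29 30
f 28 30 4
f 29 1 31
f 29 31 30
f 30 31 32
f 30 32 4
f 31 1 2
f 31 2 32
f 32 2 3
f 32 3 4
f 34 36 33
f 37 34 33
f 33 36 35
f 35 37 33
f 34 40 36
f 38 34 37
f 38 40 34
f 36 40 35
f 39 37 35
f 35 40 39
f 39 38 37
f 40 38 39
f 42 41 45
f 42 45 43
f 43 45 46
f 43 46 44
f 45 41 47
f 45 47 46
f 46 47 48
f 46 48 44
f 47 41 49
f 47 49 48
f 48 49 50
f 48 50 44
f 49 41 51
f 49 51 50
f 50 51 52
f 50 52 44
f 51 41 53
f 51 53 52
f 52 53 54
f 52 54 44
f 53 41 55
f 53 55 54
f 54 55 56
f 54 56 44
f 55 41 57
f 55 57 56
f 56 57 58
f 56 58 44
f 57 41 59
f 57 59 58
f 58 59 60
f 58 60 44
f 59 41 61
f 59 61 60
f 60 61 62
f 60 62 44
f 61 41 63
f 61 63 62
f 62 63 64
f 62 64 44
f 63 41 65
f 63 65 64
f 64 65 66
f 64 66 44
f 65 41 42
f 65 42 66
f 66 42 43
f 66 43 44
f 68 67 71
f 68 71 69
f 69 71 72
f 69 72 70
f 71 67 73
f 71 73 72
f 72 73 74
f 72 74 70
f 73 67 75
f 73 75 74
f 74 75 76
f 74 76 70
f 75 67 77
f 75 77 76
f 76 77 78
f 76 78 70
f 77 67 79
f 77 79 78
f 78 79 80
f 78 80 70
f 79 67 81
f 79 81 80
f 80 81 82
f 80 82 70
f 81 67 83
f 81 83 82
f 82 83 84
f 82 84 70
f 83 67 85
f 83 85 84
f 84 85 86
f 84 86 70
f 85 67 87
f 85 87 86
f 86 87 88
f 86 88 70
f 87 67 89
f 87 89 88
f 88 89 90
f 88 90 70
f 89 67 68
f 89 68 90
f 90 68 69
f 90 69 70
f 91 128 107
f 128 102 131
f 107 131 96
f 128 131 107
f 91 107 103
f 107 96 108
f 103 108 92
f 107 108 103
f 91 103 112
f 103 92 113
f 112 113 98
f 103 113 112
f 91 112 124
f 112 98 127
f 124 127 101
f 112 127 124
f 91 124 128
f 124 101 132
f 128 132 102
f 124 132 128
f 92 108 119
f 108 96 122
f 119 122 100
f 108 122 119
f 96 131 109
f 131 102 130
f 109 130 95
f 131 130 109
f 102 132 129
f 132 101 125
f 129 125 93
f 132 125 129
f 101 127 126
f 127 98 114
f 126 114 97
f 127 114 126
f 98 113 118
f 113 92 115
f 118 115 99
f 113 115 118
f 94 120 106
f 120 100 121
f 106 121 95
f 120 121 106
f 94 106 104
f 106 95 105
f 104 105 93
f 106 105 104
f 94 104 111
f 104 93 110
f 111 110 97
f 104 110 111
f 94 111 116
f 111 97 117
f 116 117 99
f 111 117 116
f 94 116 120
f 116 99 123
f 120 123 100
f 116 123 120
f 95 121 109
f 121 100 122
f 109 122 96
f 121 122 109
f 93 105 129
f 105 95 130
f 129 130 102
f 105 130 129
f 97 110 126
f 110 93 125
f 126 125 101
f 110 125 126
f 99 117 118
f 117 97 114
f 118 114 98
f 117 114 118
f 100 123 119
f 123 99 115
f 119 115 92
f 123 115 119



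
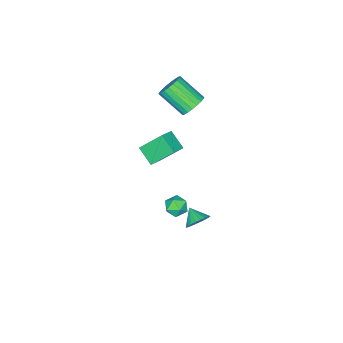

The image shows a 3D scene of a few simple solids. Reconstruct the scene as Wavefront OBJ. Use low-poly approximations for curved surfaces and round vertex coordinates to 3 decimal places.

v 3.518 2.685 1.098
v 4.228 2.853 0.94
v 3.572 1.747 0.34
v 4.282 1.915 0.182
v 4.101 1.655 0.858
v 4.068 2.235 1.327
v 3.732 2.365 -0.047
v 3.699 2.945 0.422
v 4.36 2.656 0.233
v 4.589 2.217 0.792
v 3.211 2.383 0.488
v 3.44 1.944 1.047
v 1.625 -0.042 4.28
v 2.544 0.073 4.681
v 1.814 1.003 3.547
v 2.733 1.118 3.948
v 2.347 -1.118 2.932
v 3.266 -1.003 3.333
v 2.536 -0.073 2.199
v 3.455 0.042 2.6
v 1.015 1.463 -4.042
v 1.387 1.005 -4.597
v 0.765 0.577 -3.478
v 1.625 1.065 -4.397
v 1.769 1.185 -4.143
v 1.799 1.348 -3.874
v 1.71 1.528 -3.63
v 1.515 1.699 -3.449
v 1.244 1.833 -3.358
v 0.938 1.911 -3.371
v 0.644 1.921 -3.487
v 0.406 1.862 -3.686
v 0.261 1.741 -3.94
v 0.231 1.578 -4.21
v 0.321 1.398 -4.453
v 0.516 1.228 -4.634
v 0.787 1.093 -4.725
v 1.093 1.015 -4.712
v -1.909 -1.447 2.996
v -1.326 -0.998 3.46
v -1.048 -2.583 4.647
v -1.631 -3.033 4.184
v -1.635 -0.922 3.633
v -1.356 -2.507 4.821
v -1.99 -0.937 3.696
v -1.712 -2.522 4.884
v -2.332 -1.041 3.638
v -2.054 -2.626 4.826
v -2.601 -1.214 3.469
v -2.323 -2.799 4.657
v -2.75 -1.428 3.219
v -2.472 -3.013 4.406
v -2.754 -1.646 2.929
v -2.475 -3.231 4.117
v -2.611 -1.829 2.652
v -2.333 -3.414 3.839
v -2.347 -1.946 2.434
v -2.069 -3.531 3.621
v -2.008 -1.977 2.313
v -1.73 -3.562 3.5
v -1.651 -1.916 2.31
v -1.373 -3.501 3.498
v -1.339 -1.775 2.426
v -1.061 -3.36 3.614
v -1.126 -1.576 2.641
v -0.847 -3.161 3.828
v -1.048 -1.356 2.917
v -0.769 -2.941 4.104
v -1.118 -1.151 3.206
v -0.84 -2.736 4.394
f 1 12 6
f 1 6 2
f 1 2 8
f 1 8 11
f 1 11 12
f 2 6 10
f 6 12 5
f 12 11 3
f 11 8 7
f 8 2 9
f 4 10 5
f 4 5 3
f 4 3 7
f 4 7 9
f 4 9 10
f 5 10 6
f 3 5 12
f 7 3 11
f 9 7 8
f 10 9 2
f 14 16 13
f 17 14 13
f 13 16 15
f 15 17 13
f 14 20 16
f 18 14 17
f 18 20 14
f 16 20 15
f 19 17 15
f 15 20 19
f 19 18 17
f 20 18 19
f 22 21 24
f 22 24 23
f 24 21 25
f 24 25 23
f 25 21 26
f 25 26 23
f 26 21 27
f 26 27 23
f 27 21 28
f 27 28 23
f 28 21 29
f 28 29 23
f 29 21 30
f 29 30 23
f 30 21 31
f 30 31 23
f 31 21 32
f 31 32 23
f 32 21 33
f 32 33 23
f 33 21 34
f 33 34 23
f 34 21 35
f 34 35 23
f 35 21 36
f 35 36 23
f 36 21 37
f 36 37 23
f 37 21 38
f 37 38 23
f 38 21 22
f 38 22 23
f 40 39 43
f 40 43 41
f 41 43 44
f 41 44 42
f 43 39 45
f 43 45 44
f 44 45 46
f 44 46 42
f 45 39 47
f 45 47 46
f 46 47 48
f 46 48 42
f 47 39 49
f 47 49 48
f 48 49 50
f 48 50 42
f 49 39 51
f 49 51 50
f 50 51 52
f 50 52 42
f 51 39 53
f 51 53 52
f 52 53 54
f 52 54 42
f 53 39 55
f 53 55 54
f 54 55 56
f 54 56 42
f 55 39 57
f 55 57 56
f 56 57 58
f 56 58 42
f 57 39 59
f 57 59 58
f 58 59 60
f 58 60 42
f 59 39 61
f 59 61 60
f 60 61 62
f 60 62 42
f 61 39 63
f 61 63 62
f 62 63 64
f 62 64 42
f 63 39 65
f 63 65 64
f 64 65 66
f 64 66 42
f 65 39 67
f 65 67 66
f 66 67 68
f 66 68 42
f 67 39 69
f 67 69 68
f 68 69 70
f 68 70 42
f 69 39 40
f 69 40 70
f 70 40 41
f 70 41 42



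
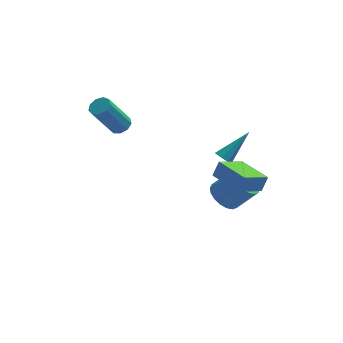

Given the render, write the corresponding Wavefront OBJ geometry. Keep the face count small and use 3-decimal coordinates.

v 3.203 0.775 1.072
v 3.525 0.816 0.679
v 4.577 1.645 2.288
v 3.294 1.128 0.716
v 3.01 1.233 0.962
v 2.839 1.07 1.273
v 2.882 0.733 1.466
v 3.113 0.421 1.428
v 3.397 0.316 1.182
v 3.568 0.479 0.872
v 3.229 -4.999 3.441
v 3.544 -4.773 4.22
v 2.223 -3.483 3.409
v 2.538 -3.257 4.187
v 4.422 -4.223 2.733
v 4.737 -3.997 3.511
v 3.416 -2.707 2.7
v 3.731 -2.481 3.479
v 3.043 -1.277 -0.083
v 3.723 -1.391 -0.661
v 4.738 -1.557 0.564
v 4.057 -1.443 1.143
v 3.719 -0.995 -0.605
v 4.734 -1.16 0.621
v 3.581 -0.654 -0.445
v 4.596 -0.819 0.781
v 3.337 -0.437 -0.214
v 4.352 -0.602 1.012
v 3.035 -0.386 0.044
v 4.049 -0.552 1.27
v 2.733 -0.512 0.276
v 3.748 -0.677 1.502
v 2.494 -0.79 0.437
v 3.509 -0.955 1.663
v 2.362 -1.163 0.496
v 3.377 -1.329 1.721
v 2.366 -1.56 0.439
v 3.381 -1.725 1.665
v 2.504 -1.901 0.279
v 3.519 -2.066 1.505
v 2.748 -2.118 0.048
v 3.763 -2.283 1.274
v 3.051 -2.168 -0.21
v 4.065 -2.334 1.016
v 3.352 -2.043 -0.442
v 4.367 -2.208 0.784
v 3.591 -1.765 -0.603
v 4.606 -1.93 0.623
v -1.704 2.245 2.792
v -1.221 2.442 3.109
v -2.254 2.012 4.945
v -2.736 1.815 4.628
v -1.483 2.758 3.036
v -2.515 2.328 4.873
v -1.848 2.835 2.849
v -2.88 2.405 4.685
v -2.145 2.635 2.635
v -3.178 2.205 4.471
v -2.236 2.253 2.494
v -3.269 1.823 4.331
v -2.078 1.867 2.493
v -3.11 1.437 4.329
v -1.745 1.658 2.631
v -2.777 1.228 4.468
v -1.392 1.723 2.845
v -2.425 1.293 4.681
v -1.186 2.033 3.034
v -2.218 1.603 4.87
f 2 1 4
f 2 4 3
f 4 1 5
f 4 5 3
f 5 1 6
f 5 6 3
f 6 1 7
f 6 7 3
f 7 1 8
f 7 8 3
f 8 1 9
f 8 9 3
f 9 1 10
f 9 10 3
f 10 1 2
f 10 2 3
f 12 14 11
f 15 12 11
f 11 14 13
f 13 15 11
f 12 18 14
f 16 12 15
f 16 18 12
f 14 18 13
f 17 15 13
f 13 18 17
f 17 16 15
f 18 16 17
f 20 19 23
f 20 23 21
f 21 23 24
f 21 24 22
f 23 19 25
f 23 25 24
f 24 25 26
f 24 26 22
f 25 19 27
f 25 27 26
f 26 27 28
f 26 28 22
f 27 19 29
f 27 29 28
f 28 29 30
f 28 30 22
f 29 19 31
f 29 31 30
f 30 31 32
f 30 32 22
f 31 19 33
f 31 33 32
f 32 33 34
f 32 34 22
f 33 19 35
f 33 35 34
f 34 35 36
f 34 36 22
f 35 19 37
f 35 37 36
f 36 37 38
f 36 38 22
f 37 19 39
f 37 39 38
f 38 39 40
f 38 40 22
f 39 19 41
f 39 41 40
f 40 41 42
f 40 42 22
f 41 19 43
f 41 43 42
f 42 43 44
f 42 44 22
f 43 19 45
f 43 45 44
f 44 45 46
f 44 46 22
f 45 19 47
f 45 47 46
f 46 47 48
f 46 48 22
f 47 19 20
f 47 20 48
f 48 20 21
f 48 21 22
f 50 49 53
f 50 53 51
f 51 53 54
f 51 54 52
f 53 49 55
f 53 55 54
f 54 55 56
f 54 56 52
f 55 49 57
f 55 57 56
f 56 57 58
f 56 58 52
f 57 49 59
f 57 59 58
f 58 59 60
f 58 60 52
f 59 49 61
f 59 61 60
f 60 61 62
f 60 62 52
f 61 49 63
f 61 63 62
f 62 63 64
f 62 64 52
f 63 49 65
f 63 65 64
f 64 65 66
f 64 66 52
f 65 49 67
f 65 67 66
f 66 67 68
f 66 68 52
f 67 49 50
f 67 50 68
f 68 50 51
f 68 51 52



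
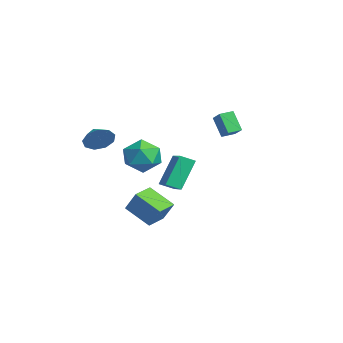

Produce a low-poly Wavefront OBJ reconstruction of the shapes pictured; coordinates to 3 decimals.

v -2.846 -0.312 -2.016
v -1.962 -1.062 -1.672
v -4.178 -1.558 -1.308
v -3.294 -2.308 -0.964
v -3.44 -1.247 -0.403
v -2.617 -0.476 -0.84
v -3.523 -2.144 -2.14
v -2.7 -1.373 -2.577
v -2.38 -2.193 -1.748
v -2.329 -1.639 -0.675
v -3.811 -0.981 -2.305
v -3.76 -0.427 -1.232
v -0.026 -0.526 -0.406
v 1.366 -0.573 0.125
v 0.146 0.26 -0.787
v 1.538 0.213 -0.256
v 0.582 -1.473 -2.084
v 1.974 -1.52 -1.553
v 0.754 -0.687 -2.465
v 2.146 -0.734 -1.934
v -3.293 -3.627 -0.092
v -3.017 -3.152 0.646
v -4.327 -3.653 0.312
v -3.204 -2.757 0.193
v -3.433 -2.768 -0.393
v -3.597 -3.181 -0.838
v -3.619 -3.803 -0.935
v -3.488 -4.342 -0.637
v -3.266 -4.546 -0.085
v -3.057 -4.32 0.464
v -2.959 -3.769 0.753
v -3.608 3.314 -0.78
v -4.374 3.072 0.378
v -3.746 4.139 -0.7
v -4.513 3.897 0.459
v -2.727 3.403 -0.179
v -3.494 3.161 0.98
v -2.866 4.228 -0.098
v -3.632 3.986 1.06
v 2.599 -2.578 -4.067
v 1.468 -3.52 -3.197
v 1.821 -1.601 -4.021
v 0.689 -2.543 -3.152
v 3.171 -2.177 -2.888
v 2.039 -3.119 -2.019
v 2.392 -1.2 -2.843
v 1.261 -2.142 -1.973
f 1 12 6
f 1 6 2
f 1 2 8
f 1 8 11
f 1 11 12
f 2 6 10
f 6 12 5
f 12 11 3
f 11 8 7
f 8 2 9
f 4 10 5
f 4 5 3
f 4 3 7
f 4 7 9
f 4 9 10
f 5 10 6
f 3 5 12
f 7 3 11
f 9 7 8
f 10 9 2
f 14 16 13
f 17 14 13
f 13 16 15
f 15 17 13
f 14 20 16
f 18 14 17
f 18 20 14
f 16 20 15
f 19 17 15
f 15 20 19
f 19 18 17
f 20 18 19
f 22 21 24
f 22 24 23
f 24 21 25
f 24 25 23
f 25 21 26
f 25 26 23
f 26 21 27
f 26 27 23
f 27 21 28
f 27 28 23
f 28 21 29
f 28 29 23
f 29 21 30
f 29 30 23
f 30 21 31
f 30 31 23
f 31 21 22
f 31 22 23
f 33 35 32
f 36 33 32
f 32 35 34
f 34 36 32
f 33 39 35
f 37 33 36
f 37 39 33
f 35 39 34
f 38 36 34
f 34 39 38
f 38 37 36
f 39 37 38
f 41 43 40
f 44 41 40
f 40 43 42
f 42 44 40
f 41 47 43
f 45 41 44
f 45 47 41
f 43 47 42
f 46 44 42
f 42 47 46
f 46 45 44
f 47 45 46



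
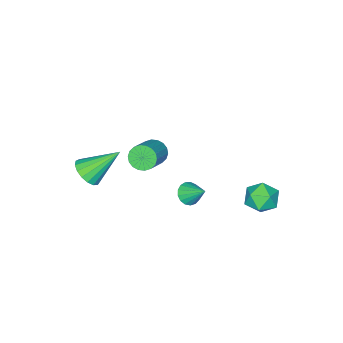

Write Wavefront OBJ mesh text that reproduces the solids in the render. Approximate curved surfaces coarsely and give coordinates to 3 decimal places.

v 2.501 -1.175 0.441
v 2.726 -0.804 -0.134
v 4.044 -0.274 0.725
v 3.819 -0.645 1.299
v 2.541 -0.592 0.02
v 3.859 -0.063 0.878
v 2.348 -0.496 0.257
v 3.666 0.034 1.115
v 2.185 -0.534 0.53
v 3.504 -0.004 1.389
v 2.085 -0.699 0.786
v 3.403 -0.169 1.644
v 2.067 -0.958 0.973
v 3.386 -0.429 1.832
v 2.135 -1.26 1.055
v 3.454 -0.731 1.914
v 2.276 -1.546 1.015
v 3.594 -1.016 1.874
v 2.461 -1.757 0.862
v 3.779 -1.228 1.72
v 2.654 -1.854 0.625
v 3.972 -1.324 1.483
v 2.816 -1.816 0.351
v 4.135 -1.286 1.21
v 2.917 -1.651 0.096
v 4.235 -1.121 0.954
v 2.934 -1.391 -0.092
v 4.253 -0.862 0.767
v 2.866 -1.089 -0.174
v 4.185 -0.56 0.685
v -1.182 3.069 -2.953
v -0.663 2.241 -2.975
v -2.017 2.579 -4.205
v -1.498 1.751 -4.227
v -2.123 1.917 -3.493
v -1.607 2.22 -2.72
v -1.073 2.6 -4.46
v -0.557 2.903 -3.687
v -0.596 1.951 -3.906
v -1.244 1.529 -3.309
v -1.436 3.291 -3.871
v -2.084 2.869 -3.274
v 1.389 0.106 -2.834
v 1.716 0.494 -3.272
v 1.391 1.154 -1.906
v 1.407 0.55 -3.336
v 1.094 0.505 -3.284
v 0.848 0.369 -3.13
v 0.726 0.172 -2.908
v 0.756 -0.039 -2.669
v 0.931 -0.218 -2.468
v 1.211 -0.322 -2.351
v 1.532 -0.328 -2.345
v 1.819 -0.235 -2.45
v 2.009 -0.063 -2.644
v 2.056 0.147 -2.882
v 1.951 0.348 -3.108
v 4.175 -4.039 -1.907
v 4.626 -4.42 -1.254
v 2.945 -3.001 -0.453
v 4.838 -4.063 -1.33
v 4.898 -3.702 -1.537
v 4.793 -3.418 -1.829
v 4.546 -3.276 -2.14
v 4.214 -3.309 -2.397
v 3.873 -3.509 -2.542
v 3.601 -3.831 -2.541
v 3.461 -4.201 -2.396
v 3.484 -4.534 -2.138
v 3.666 -4.753 -1.828
v 3.964 -4.809 -1.536
v 4.311 -4.689 -1.329
f 2 1 5
f 2 5 3
f 3 5 6
f 3 6 4
f 5 1 7
f 5 7 6
f 6 7 8
f 6 8 4
f 7 1 9
f 7 9 8
f 8 9 10
f 8 10 4
f 9 1 11
f 9 11 10
f 10 11 12
f 10 12 4
f 11 1 13
f 11 13 12
f 12 13 14
f 12 14 4
f 13 1 15
f 13 15 14
f 14 15 16
f 14 16 4
f 15 1 17
f 15 17 16
f 16 17 18
f 16 18 4
f 17 1 19
f 17 19 18
f 18 19 20
f 18 20 4
f 19 1 21
f 19 21 20
f 20 21 22
f 20 22 4
f 21 1 23
f 21 23 22
f 22 23 24
f 22 24 4
f 23 1 25
f 23 25 24
f 24 25 26
f 24 26 4
f 25 1 27
f 25 27 26
f 26 27 28
f 26 28 4
f 27 1 29
f 27 29 28
f 28 29 30
f 28 30 4
f 29 1 2
f 29 2 30
f 30 2 3
f 30 3 4
f 31 42 36
f 31 36 32
f 31 32 38
f 31 38 41
f 31 41 42
f 32 36 40
f 36 42 35
f 42 41 33
f 41 38 37
f 38 32 39
f 34 40 35
f 34 35 33
f 34 33 37
f 34 37 39
f 34 39 40
f 35 40 36
f 33 35 42
f 37 33 41
f 39 37 38
f 40 39 32
f 44 43 46
f 44 46 45
f 46 43 47
f 46 47 45
f 47 43 48
f 47 48 45
f 48 43 49
f 48 49 45
f 49 43 50
f 49 50 45
f 50 43 51
f 50 51 45
f 51 43 52
f 51 52 45
f 52 43 53
f 52 53 45
f 53 43 54
f 53 54 45
f 54 43 55
f 54 55 45
f 55 43 56
f 55 56 45
f 56 43 57
f 56 57 45
f 57 43 44
f 57 44 45
f 59 58 61
f 59 61 60
f 61 58 62
f 61 62 60
f 62 58 63
f 62 63 60
f 63 58 64
f 63 64 60
f 64 58 65
f 64 65 60
f 65 58 66
f 65 66 60
f 66 58 67
f 66 67 60
f 67 58 68
f 67 68 60
f 68 58 69
f 68 69 60
f 69 58 70
f 69 70 60
f 70 58 71
f 70 71 60
f 71 58 72
f 71 72 60
f 72 58 59
f 72 59 60



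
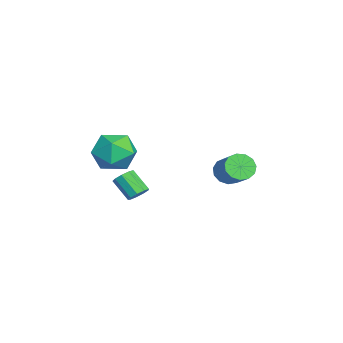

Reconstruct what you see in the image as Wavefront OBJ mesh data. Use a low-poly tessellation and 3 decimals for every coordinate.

v -3.312 3.252 -3.535
v -3.031 3.602 -4.124
v -1.927 4.078 -3.313
v -2.208 3.728 -2.725
v -3.286 3.873 -3.936
v -2.182 4.35 -3.125
v -3.549 3.947 -3.621
v -2.445 4.424 -2.811
v -3.737 3.801 -3.279
v -2.633 4.277 -2.468
v -3.79 3.48 -3.018
v -2.686 3.956 -2.208
v -3.691 3.086 -2.922
v -2.587 3.563 -2.111
v -3.472 2.745 -3.02
v -2.368 3.222 -2.209
v -3.202 2.565 -3.282
v -2.098 3.042 -2.471
v -2.967 2.603 -3.624
v -1.863 3.08 -2.814
v -2.841 2.847 -3.938
v -1.738 3.323 -3.128
v -2.865 3.219 -4.124
v -1.761 3.696 -3.314
v 1.321 -1.06 -1.147
v 1.991 -1.681 -0.546
v -0.031 -1.499 -0.094
v 0.639 -2.12 0.507
v 0.741 -1.031 0.524
v 1.576 -0.76 -0.127
v 0.384 -2.42 -0.513
v 1.219 -2.149 -1.164
v 1.411 -2.522 -0.154
v 1.632 -1.664 0.487
v 0.328 -1.516 -1.127
v 0.549 -0.658 -0.486
v 2.808 -0.554 -1.879
v 3.243 -0.607 -1.619
v 2.688 -1.24 -0.82
v 2.252 -1.186 -1.081
v 3.073 -0.322 -1.511
v 2.518 -0.955 -0.712
v 2.779 -0.145 -1.575
v 2.224 -0.778 -0.777
v 2.499 -0.16 -1.782
v 1.944 -0.792 -0.983
v 2.363 -0.358 -2.034
v 1.807 -0.991 -1.236
v 2.435 -0.649 -2.214
v 1.879 -1.281 -1.416
v 2.681 -0.894 -2.237
v 2.126 -1.527 -1.439
v 2.987 -0.981 -2.093
v 2.432 -1.613 -1.295
v 3.209 -0.867 -1.849
v 2.653 -1.5 -1.05
f 2 1 5
f 2 5 3
f 3 5 6
f 3 6 4
f 5 1 7
f 5 7 6
f 6 7 8
f 6 8 4
f 7 1 9
f 7 9 8
f 8 9 10
f 8 10 4
f 9 1 11
f 9 11 10
f 10 11 12
f 10 12 4
f 11 1 13
f 11 13 12
f 12 13 14
f 12 14 4
f 13 1 15
f 13 15 14
f 14 15 16
f 14 16 4
f 15 1 17
f 15 17 16
f 16 17 18
f 16 18 4
f 17 1 19
f 17 19 18
f 18 19 20
f 18 20 4
f 19 1 21
f 19 21 20
f 20 21 22
f 20 22 4
f 21 1 23
f 21 23 22
f 22 23 24
f 22 24 4
f 23 1 2
f 23 2 24
f 24 2 3
f 24 3 4
f 25 36 30
f 25 30 26
f 25 26 32
f 25 32 35
f 25 35 36
f 26 30 34
f 30 36 29
f 36 35 27
f 35 32 31
f 32 26 33
f 28 34 29
f 28 29 27
f 28 27 31
f 28 31 33
f 28 33 34
f 29 34 30
f 27 29 36
f 31 27 35
f 33 31 32
f 34 33 26
f 38 37 41
f 38 41 39
f 39 41 42
f 39 42 40
f 41 37 43
f 41 43 42
f 42 43 44
f 42 44 40
f 43 37 45
f 43 45 44
f 44 45 46
f 44 46 40
f 45 37 47
f 45 47 46
f 46 47 48
f 46 48 40
f 47 37 49
f 47 49 48
f 48 49 50
f 48 50 40
f 49 37 51
f 49 51 50
f 50 51 52
f 50 52 40
f 51 37 53
f 51 53 52
f 52 53 54
f 52 54 40
f 53 37 55
f 53 55 54
f 54 55 56
f 54 56 40
f 55 37 38
f 55 38 56
f 56 38 39
f 56 39 40



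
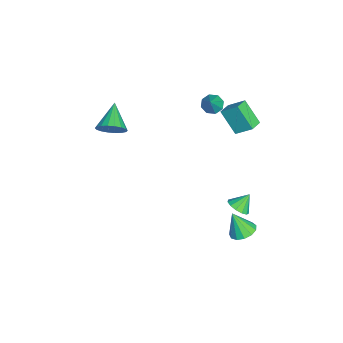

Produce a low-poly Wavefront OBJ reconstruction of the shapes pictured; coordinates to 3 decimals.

v 1.303 3.606 -3.92
v 1.886 3.511 -3.563
v 0.917 4.174 -3.14
v 1.937 3.835 -3.773
v 1.787 4.085 -4.03
v 1.484 4.184 -4.251
v 1.123 4.099 -4.368
v 0.819 3.858 -4.343
v 0.669 3.536 -4.183
v 0.72 3.237 -3.94
v 0.957 3.055 -3.691
v 1.303 3.048 -3.515
v 1.65 3.218 -3.467
v -2.439 1.929 1.243
v -2.019 1.657 0.861
v -1.521 1.871 2.297
v -1.986 2.138 0.859
v -2.218 2.497 1.082
v -2.581 2.523 1.399
v -2.86 2.201 1.624
v -2.893 1.72 1.626
v -2.66 1.362 1.404
v -2.298 1.336 1.087
v 4.024 4.002 -3.033
v 4.761 4.118 -2.886
v 3.856 3.418 -1.727
v 4.554 4.47 -2.755
v 4.18 4.673 -2.712
v 3.756 4.663 -2.772
v 3.417 4.443 -2.914
v 3.271 4.083 -3.094
v 3.364 3.697 -3.254
v 3.667 3.408 -3.344
v 4.083 3.307 -3.336
v 4.481 3.427 -3.231
v 4.733 3.73 -3.063
v -0.322 -3.222 0.669
v 0.103 -2.971 1.374
v -1.798 -3.198 1.551
v 0.01 -2.639 1.208
v -0.15 -2.423 0.935
v -0.343 -2.365 0.61
v -0.532 -2.476 0.297
v -0.679 -2.736 0.057
v -0.756 -3.092 -0.062
v -0.746 -3.473 -0.035
v -0.653 -3.805 0.131
v -0.494 -4.022 0.403
v -0.3 -4.08 0.729
v -0.111 -3.968 1.042
v 0.036 -3.709 1.282
v 0.112 -3.353 1.4
v -2.748 2.751 0.907
v -2.488 3.658 1.665
v -2.099 3.597 -0.326
v -1.839 4.503 0.432
v -1.981 2.397 1.068
v -1.721 3.303 1.826
v -1.332 3.242 -0.165
v -1.072 4.149 0.593
f 2 1 4
f 2 4 3
f 4 1 5
f 4 5 3
f 5 1 6
f 5 6 3
f 6 1 7
f 6 7 3
f 7 1 8
f 7 8 3
f 8 1 9
f 8 9 3
f 9 1 10
f 9 10 3
f 10 1 11
f 10 11 3
f 11 1 12
f 11 12 3
f 12 1 13
f 12 13 3
f 13 1 2
f 13 2 3
f 15 14 17
f 15 17 16
f 17 14 18
f 17 18 16
f 18 14 19
f 18 19 16
f 19 14 20
f 19 20 16
f 20 14 21
f 20 21 16
f 21 14 22
f 21 22 16
f 22 14 23
f 22 23 16
f 23 14 15
f 23 15 16
f 25 24 27
f 25 27 26
f 27 24 28
f 27 28 26
f 28 24 29
f 28 29 26
f 29 24 30
f 29 30 26
f 30 24 31
f 30 31 26
f 31 24 32
f 31 32 26
f 32 24 33
f 32 33 26
f 33 24 34
f 33 34 26
f 34 24 35
f 34 35 26
f 35 24 36
f 35 36 26
f 36 24 25
f 36 25 26
f 38 37 40
f 38 40 39
f 40 37 41
f 40 41 39
f 41 37 42
f 41 42 39
f 42 37 43
f 42 43 39
f 43 37 44
f 43 44 39
f 44 37 45
f 44 45 39
f 45 37 46
f 45 46 39
f 46 37 47
f 46 47 39
f 47 37 48
f 47 48 39
f 48 37 49
f 48 49 39
f 49 37 50
f 49 50 39
f 50 37 51
f 50 51 39
f 51 37 52
f 51 52 39
f 52 37 38
f 52 38 39
f 54 56 53
f 57 54 53
f 53 56 55
f 55 57 53
f 54 60 56
f 58 54 57
f 58 60 54
f 56 60 55
f 59 57 55
f 55 60 59
f 59 58 57
f 60 58 59



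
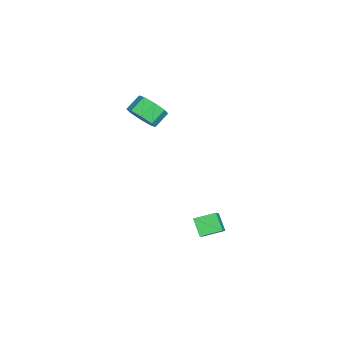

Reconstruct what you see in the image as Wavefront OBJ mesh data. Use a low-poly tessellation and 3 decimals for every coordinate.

v 1.702 1.757 -3.615
v 1.073 1.295 -2.84
v 1.359 2.828 -3.256
v 0.73 2.366 -2.481
v 2.63 1.794 -2.839
v 2.001 1.332 -2.064
v 2.287 2.865 -2.48
v 1.658 2.403 -1.705
v -0.286 -1.798 3.369
v 0.369 -1.6 3.953
v -0.319 -1.104 4.556
v -0.974 -1.302 3.971
v 0.293 -1.116 3.469
v -0.395 -0.62 4.071
v -0.122 -1.032 2.925
v -0.81 -0.536 3.528
v -0.633 -1.397 2.642
v -1.321 -0.901 3.244
v -0.941 -1.996 2.784
v -1.629 -1.5 3.387
v -0.865 -2.48 3.269
v -1.553 -1.984 3.871
v -0.45 -2.564 3.812
v -1.138 -2.068 4.415
v 0.061 -2.199 4.096
v -0.627 -1.703 4.698
f 2 4 1
f 5 2 1
f 1 4 3
f 3 5 1
f 2 8 4
f 6 2 5
f 6 8 2
f 4 8 3
f 7 5 3
f 3 8 7
f 7 6 5
f 8 6 7
f 10 9 13
f 10 13 11
f 11 13 14
f 11 14 12
f 13 9 15
f 13 15 14
f 14 15 16
f 14 16 12
f 15 9 17
f 15 17 16
f 16 17 18
f 16 18 12
f 17 9 19
f 17 19 18
f 18 19 20
f 18 20 12
f 19 9 21
f 19 21 20
f 20 21 22
f 20 22 12
f 21 9 23
f 21 23 22
f 22 23 24
f 22 24 12
f 23 9 25
f 23 25 24
f 24 25 26
f 24 26 12
f 25 9 10
f 25 10 26
f 26 10 11
f 26 11 12

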